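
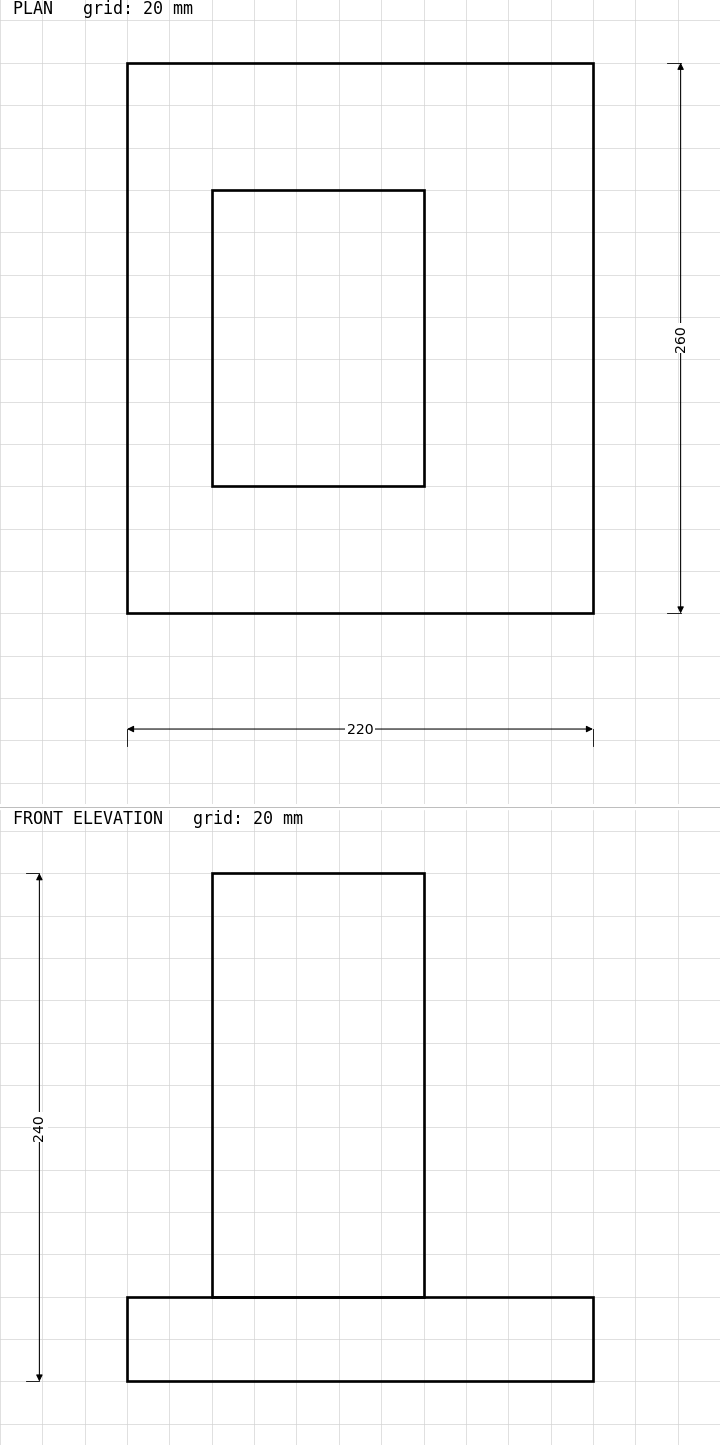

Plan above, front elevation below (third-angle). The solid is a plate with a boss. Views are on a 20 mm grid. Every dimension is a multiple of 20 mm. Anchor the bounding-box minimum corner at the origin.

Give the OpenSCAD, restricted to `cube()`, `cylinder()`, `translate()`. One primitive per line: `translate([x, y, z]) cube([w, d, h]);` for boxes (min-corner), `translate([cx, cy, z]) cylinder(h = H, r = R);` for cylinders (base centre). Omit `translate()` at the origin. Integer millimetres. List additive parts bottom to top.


cube([220, 260, 40]);
translate([40, 60, 40]) cube([100, 140, 200]);


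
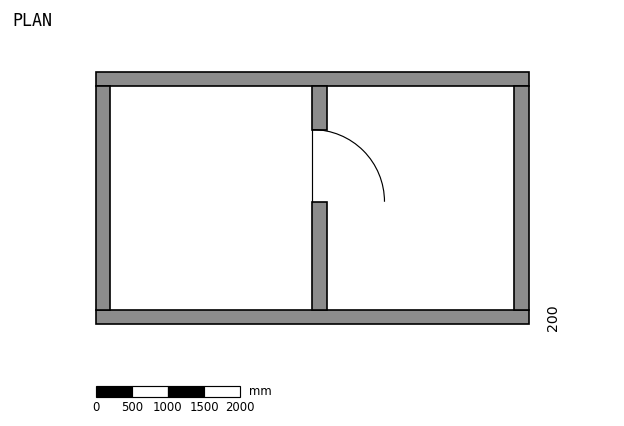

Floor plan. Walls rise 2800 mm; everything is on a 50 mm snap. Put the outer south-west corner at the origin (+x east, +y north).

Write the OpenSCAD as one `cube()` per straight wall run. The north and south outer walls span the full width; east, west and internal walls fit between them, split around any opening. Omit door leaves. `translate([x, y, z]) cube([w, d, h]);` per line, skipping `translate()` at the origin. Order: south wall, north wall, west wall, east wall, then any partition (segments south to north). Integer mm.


cube([6000, 200, 2800]);
translate([0, 3300, 0]) cube([6000, 200, 2800]);
translate([0, 200, 0]) cube([200, 3100, 2800]);
translate([5800, 200, 0]) cube([200, 3100, 2800]);
translate([3000, 200, 0]) cube([200, 1500, 2800]);
translate([3000, 2700, 0]) cube([200, 600, 2800]);


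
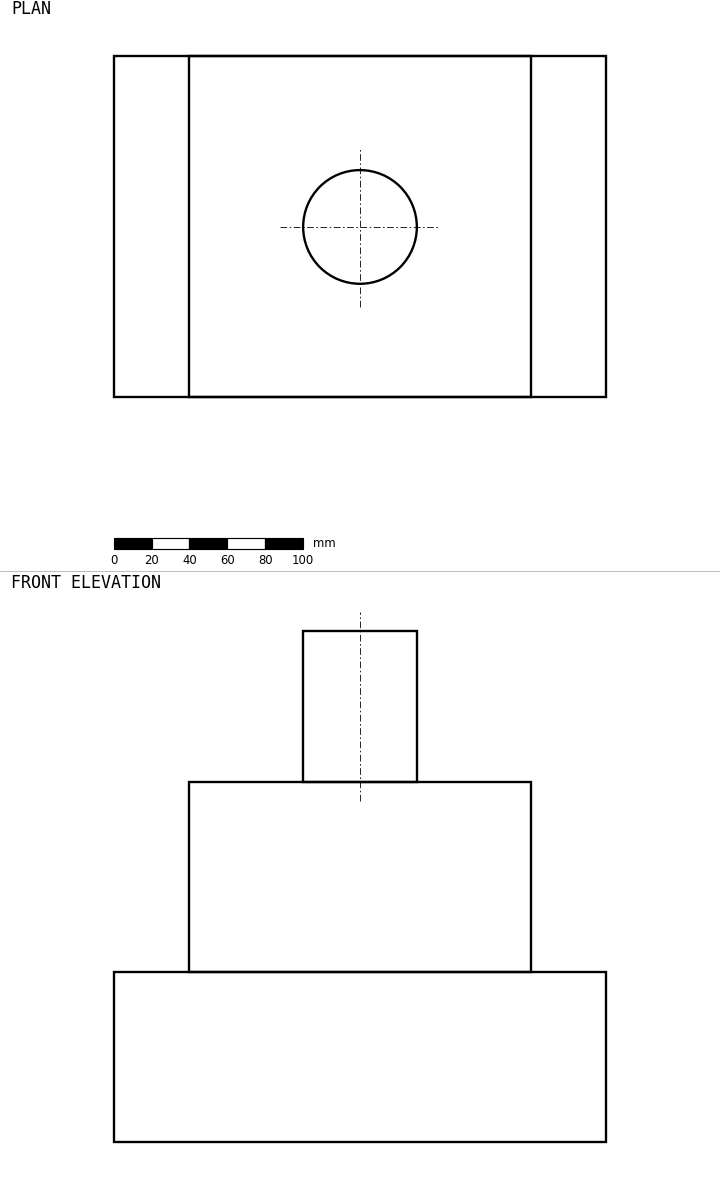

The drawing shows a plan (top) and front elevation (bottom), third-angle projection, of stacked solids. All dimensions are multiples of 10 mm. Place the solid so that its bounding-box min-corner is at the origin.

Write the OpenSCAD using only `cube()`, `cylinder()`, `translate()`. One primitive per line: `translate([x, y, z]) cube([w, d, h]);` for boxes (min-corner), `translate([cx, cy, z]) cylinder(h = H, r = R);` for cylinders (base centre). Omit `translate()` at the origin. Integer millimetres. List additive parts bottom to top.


cube([260, 180, 90]);
translate([40, 0, 90]) cube([180, 180, 100]);
translate([130, 90, 190]) cylinder(h = 80, r = 30);


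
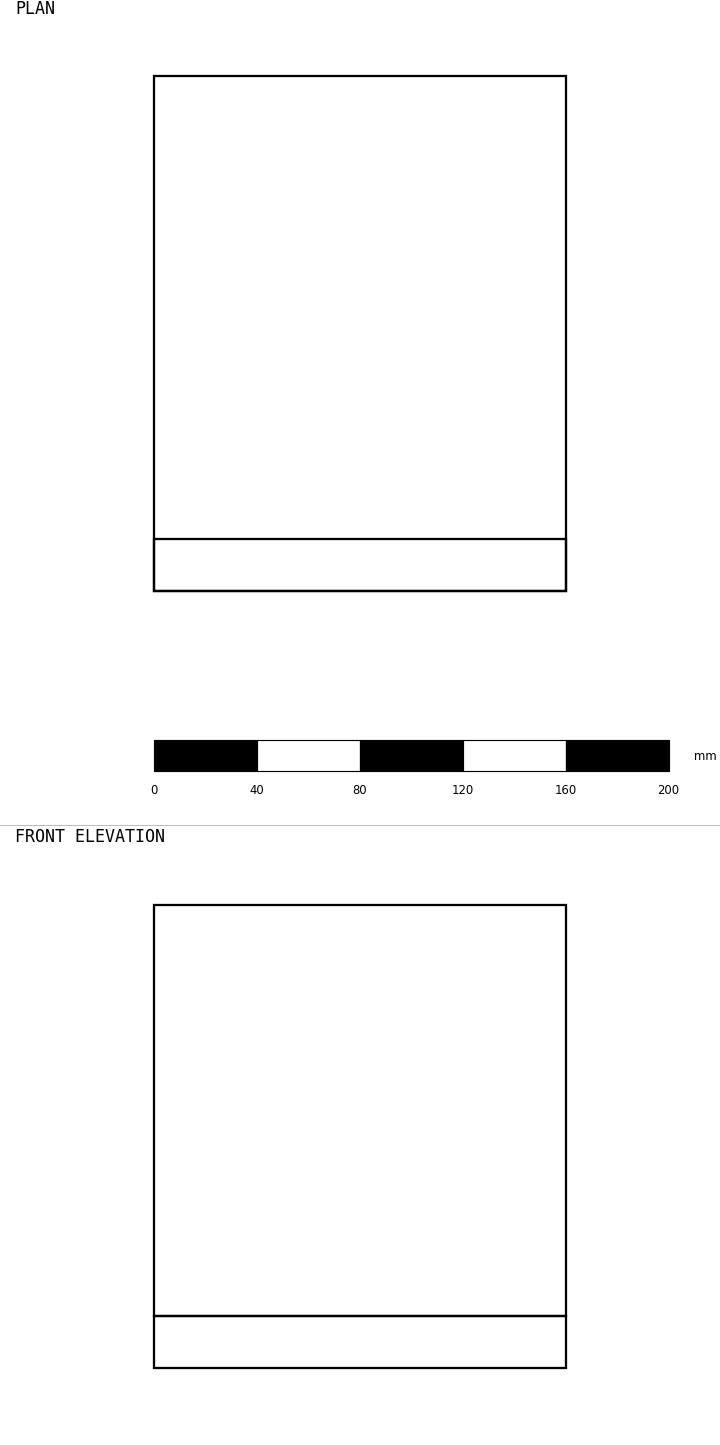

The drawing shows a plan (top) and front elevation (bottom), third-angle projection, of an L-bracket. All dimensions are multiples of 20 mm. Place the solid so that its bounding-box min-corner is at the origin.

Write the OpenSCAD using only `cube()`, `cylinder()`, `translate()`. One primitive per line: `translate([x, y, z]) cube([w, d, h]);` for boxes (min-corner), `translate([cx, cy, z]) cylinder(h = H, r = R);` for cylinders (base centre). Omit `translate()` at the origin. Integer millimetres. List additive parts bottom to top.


cube([160, 200, 20]);
translate([0, 0, 20]) cube([160, 20, 160]);


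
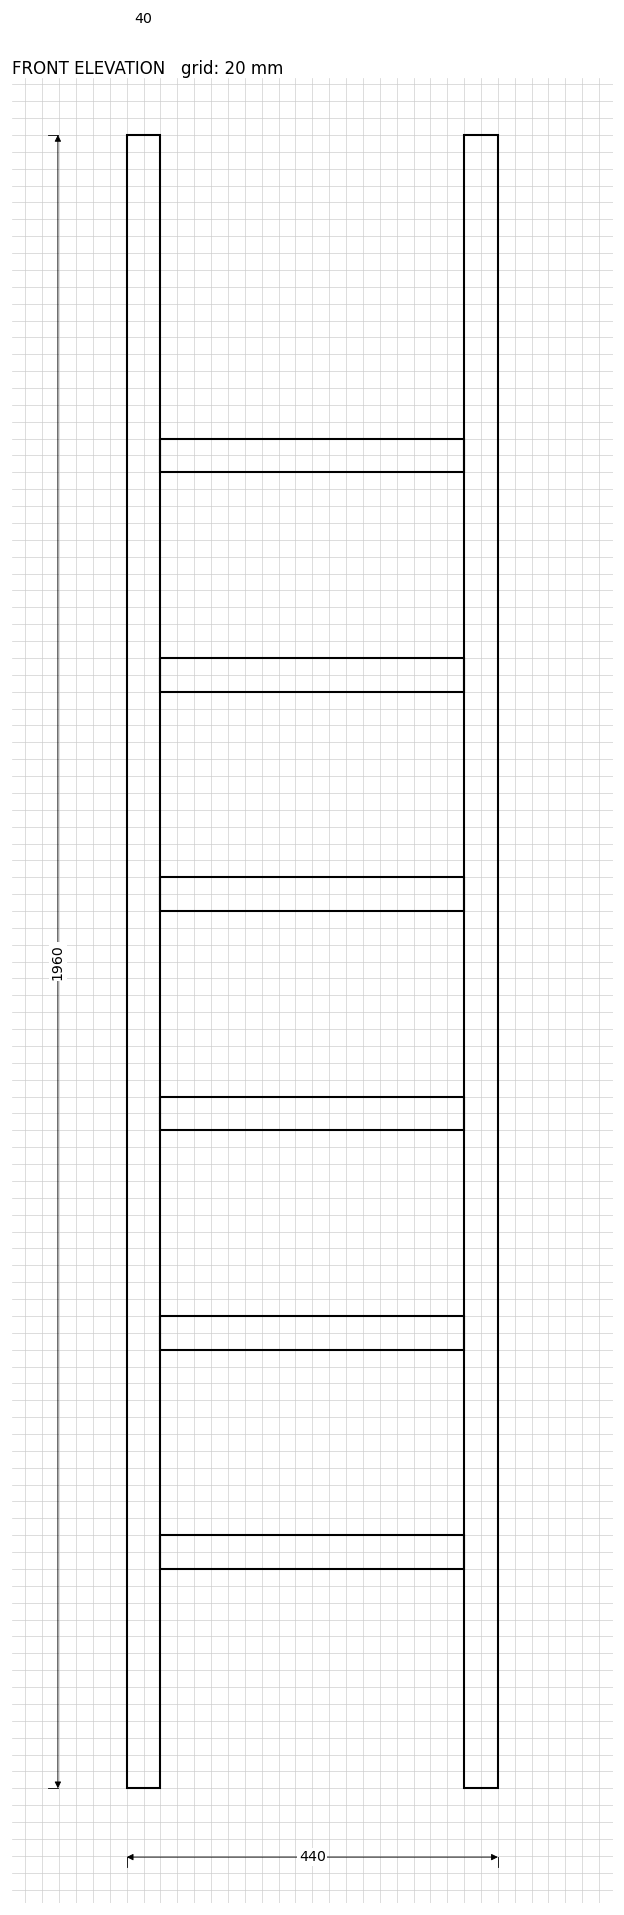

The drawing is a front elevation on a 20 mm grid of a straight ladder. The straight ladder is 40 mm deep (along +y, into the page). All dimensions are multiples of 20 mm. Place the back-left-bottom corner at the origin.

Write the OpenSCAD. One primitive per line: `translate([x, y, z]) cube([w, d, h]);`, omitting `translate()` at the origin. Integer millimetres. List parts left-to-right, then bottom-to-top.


cube([40, 40, 1960]);
translate([40, 0, 260]) cube([360, 40, 40]);
translate([40, 0, 520]) cube([360, 40, 40]);
translate([40, 0, 780]) cube([360, 40, 40]);
translate([40, 0, 1040]) cube([360, 40, 40]);
translate([40, 0, 1300]) cube([360, 40, 40]);
translate([40, 0, 1560]) cube([360, 40, 40]);
translate([400, 0, 0]) cube([40, 40, 1960]);


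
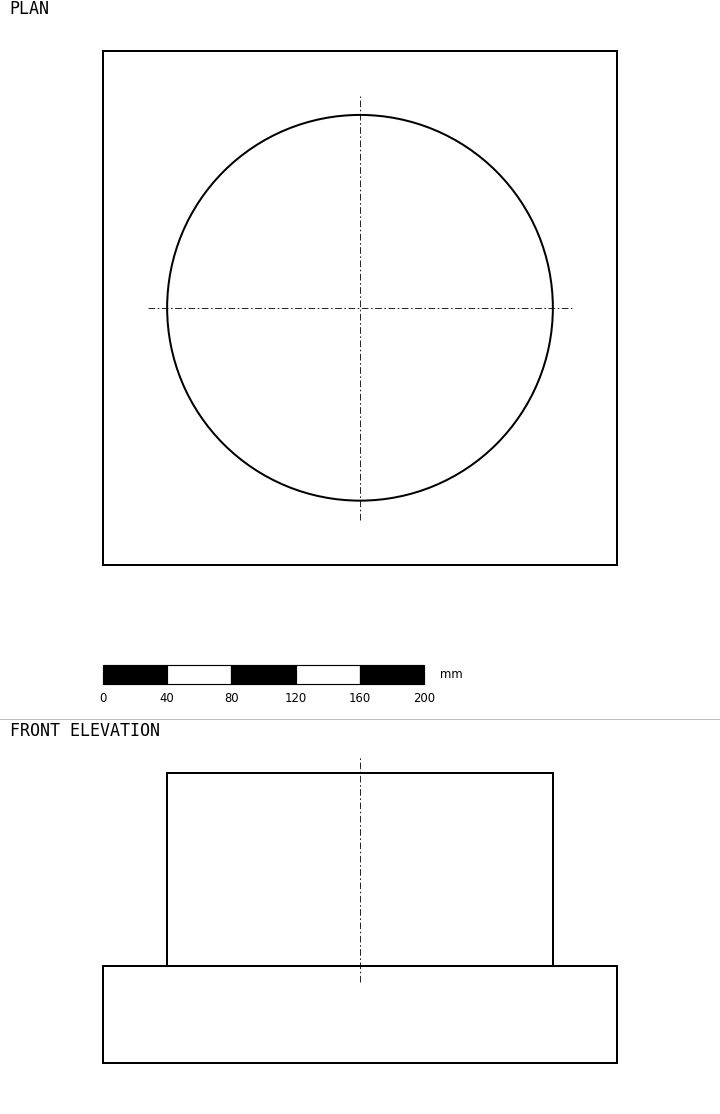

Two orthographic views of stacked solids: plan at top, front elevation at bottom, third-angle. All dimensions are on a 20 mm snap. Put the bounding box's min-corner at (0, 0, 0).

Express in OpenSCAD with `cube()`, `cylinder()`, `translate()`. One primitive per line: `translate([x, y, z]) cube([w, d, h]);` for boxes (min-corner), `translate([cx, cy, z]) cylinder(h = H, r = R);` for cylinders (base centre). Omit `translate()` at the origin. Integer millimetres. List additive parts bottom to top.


cube([320, 320, 60]);
translate([160, 160, 60]) cylinder(h = 120, r = 120);


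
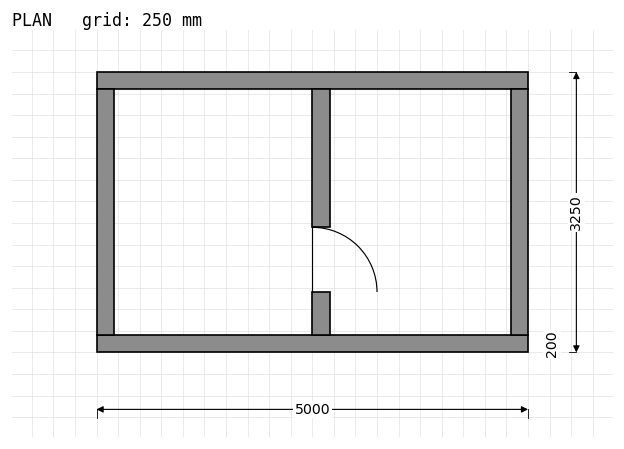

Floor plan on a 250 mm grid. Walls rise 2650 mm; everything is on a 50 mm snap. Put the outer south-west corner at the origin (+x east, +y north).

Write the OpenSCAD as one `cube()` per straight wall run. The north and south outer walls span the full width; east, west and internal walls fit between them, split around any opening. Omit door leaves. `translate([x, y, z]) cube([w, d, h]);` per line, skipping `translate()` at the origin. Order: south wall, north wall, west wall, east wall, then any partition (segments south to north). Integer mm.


cube([5000, 200, 2650]);
translate([0, 3050, 0]) cube([5000, 200, 2650]);
translate([0, 200, 0]) cube([200, 2850, 2650]);
translate([4800, 200, 0]) cube([200, 2850, 2650]);
translate([2500, 200, 0]) cube([200, 500, 2650]);
translate([2500, 1450, 0]) cube([200, 1600, 2650]);


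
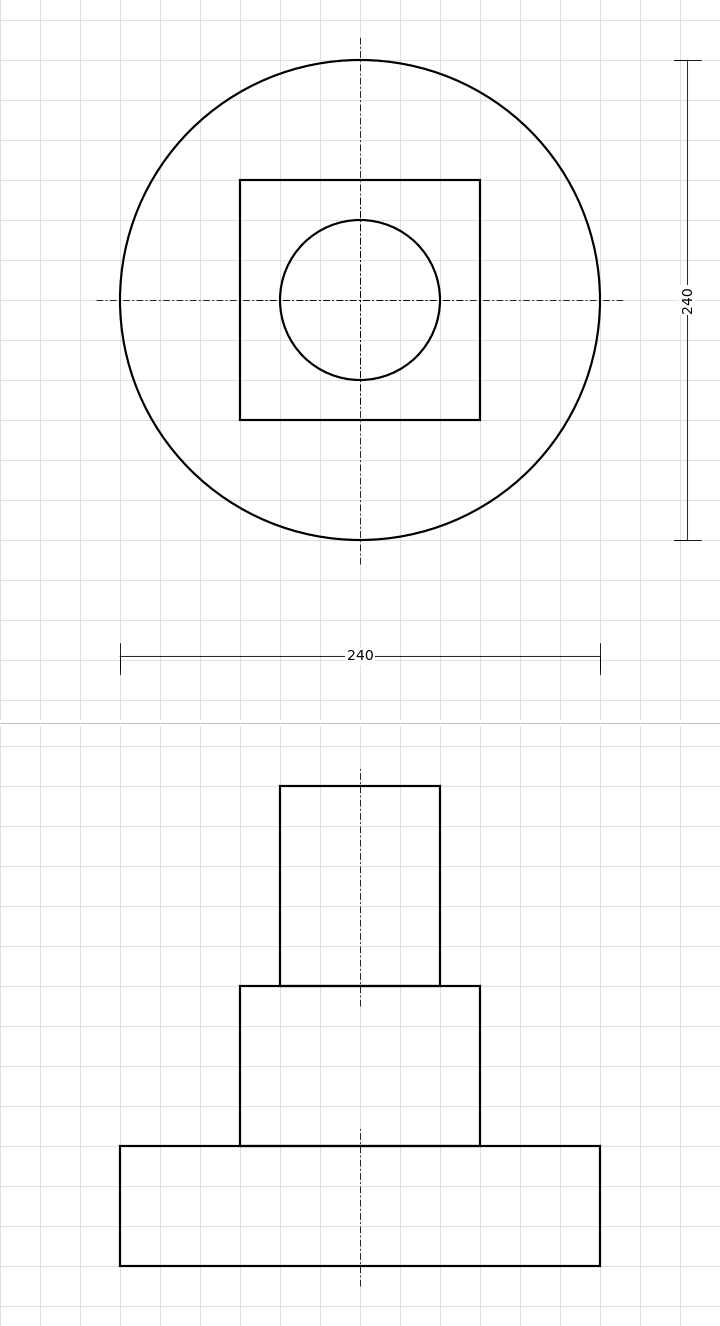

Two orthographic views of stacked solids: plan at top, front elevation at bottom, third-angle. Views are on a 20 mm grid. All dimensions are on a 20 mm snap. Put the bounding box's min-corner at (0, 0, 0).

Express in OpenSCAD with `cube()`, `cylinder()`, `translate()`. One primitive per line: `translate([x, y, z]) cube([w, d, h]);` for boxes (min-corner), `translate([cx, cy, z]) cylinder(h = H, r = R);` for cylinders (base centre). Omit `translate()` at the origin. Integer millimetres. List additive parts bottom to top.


translate([120, 120, 0]) cylinder(h = 60, r = 120);
translate([60, 60, 60]) cube([120, 120, 80]);
translate([120, 120, 140]) cylinder(h = 100, r = 40);


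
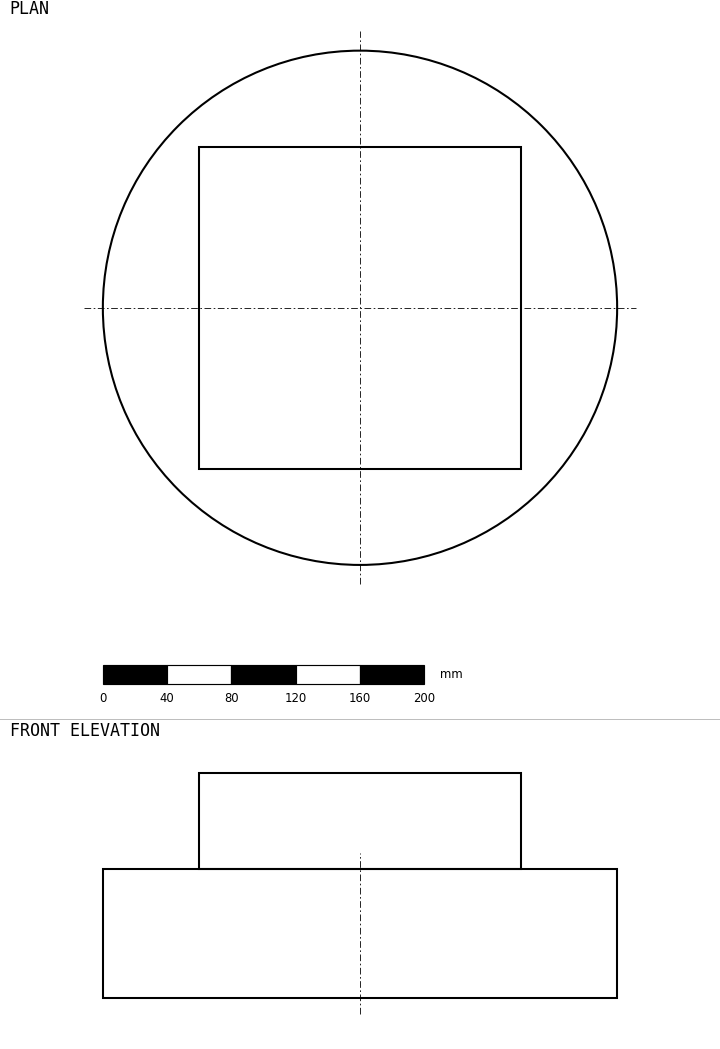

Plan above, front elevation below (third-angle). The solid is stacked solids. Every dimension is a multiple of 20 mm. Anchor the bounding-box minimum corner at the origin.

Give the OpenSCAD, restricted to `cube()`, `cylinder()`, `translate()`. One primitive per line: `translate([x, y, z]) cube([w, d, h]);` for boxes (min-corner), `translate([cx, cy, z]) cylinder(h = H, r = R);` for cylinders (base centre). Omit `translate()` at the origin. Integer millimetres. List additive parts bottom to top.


translate([160, 160, 0]) cylinder(h = 80, r = 160);
translate([60, 60, 80]) cube([200, 200, 60]);


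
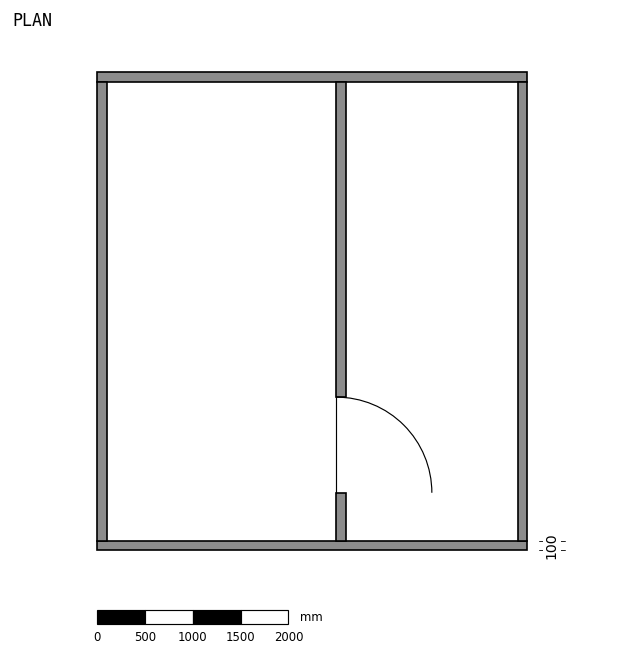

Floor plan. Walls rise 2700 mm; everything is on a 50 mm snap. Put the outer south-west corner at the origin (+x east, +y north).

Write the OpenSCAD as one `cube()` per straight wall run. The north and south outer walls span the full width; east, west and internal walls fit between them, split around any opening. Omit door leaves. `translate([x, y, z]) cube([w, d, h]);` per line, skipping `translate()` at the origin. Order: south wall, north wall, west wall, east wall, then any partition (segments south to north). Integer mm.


cube([4500, 100, 2700]);
translate([0, 4900, 0]) cube([4500, 100, 2700]);
translate([0, 100, 0]) cube([100, 4800, 2700]);
translate([4400, 100, 0]) cube([100, 4800, 2700]);
translate([2500, 100, 0]) cube([100, 500, 2700]);
translate([2500, 1600, 0]) cube([100, 3300, 2700]);


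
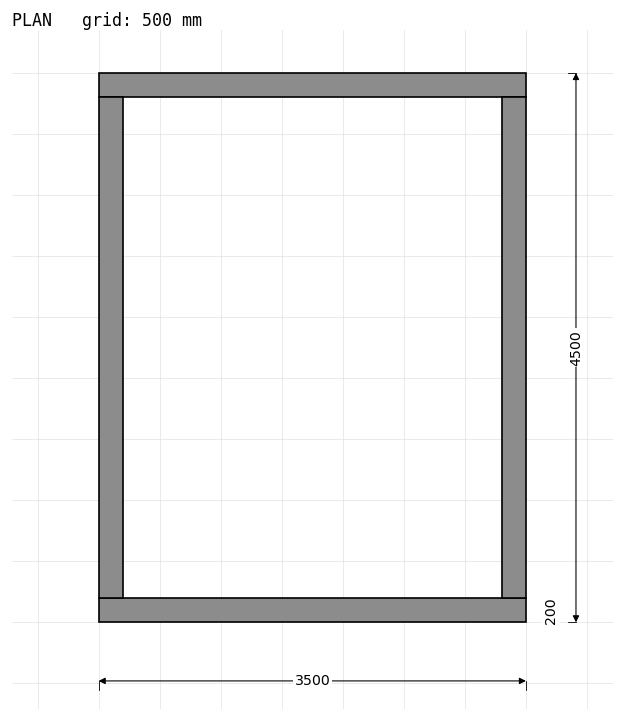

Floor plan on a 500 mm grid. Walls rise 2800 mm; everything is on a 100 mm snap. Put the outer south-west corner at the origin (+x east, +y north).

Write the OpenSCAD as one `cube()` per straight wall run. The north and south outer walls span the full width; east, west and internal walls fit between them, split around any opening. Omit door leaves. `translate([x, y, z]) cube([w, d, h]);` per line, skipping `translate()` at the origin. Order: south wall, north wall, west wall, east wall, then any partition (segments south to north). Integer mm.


cube([3500, 200, 2800]);
translate([0, 4300, 0]) cube([3500, 200, 2800]);
translate([0, 200, 0]) cube([200, 4100, 2800]);
translate([3300, 200, 0]) cube([200, 4100, 2800]);


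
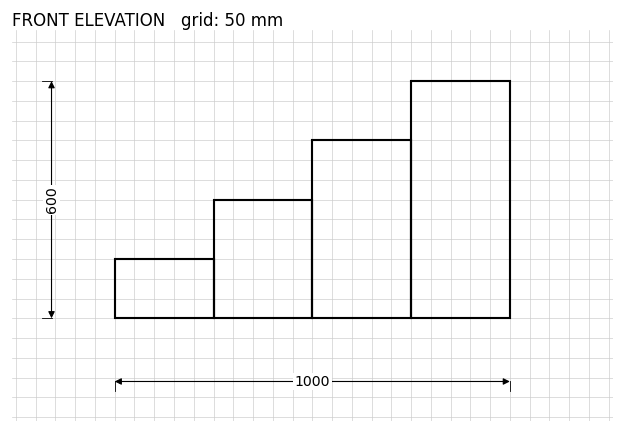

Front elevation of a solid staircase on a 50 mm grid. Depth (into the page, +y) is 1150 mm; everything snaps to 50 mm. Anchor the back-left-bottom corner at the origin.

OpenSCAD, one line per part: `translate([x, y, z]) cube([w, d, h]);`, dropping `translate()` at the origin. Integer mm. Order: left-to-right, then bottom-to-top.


cube([250, 1150, 150]);
translate([250, 0, 0]) cube([250, 1150, 300]);
translate([500, 0, 0]) cube([250, 1150, 450]);
translate([750, 0, 0]) cube([250, 1150, 600]);


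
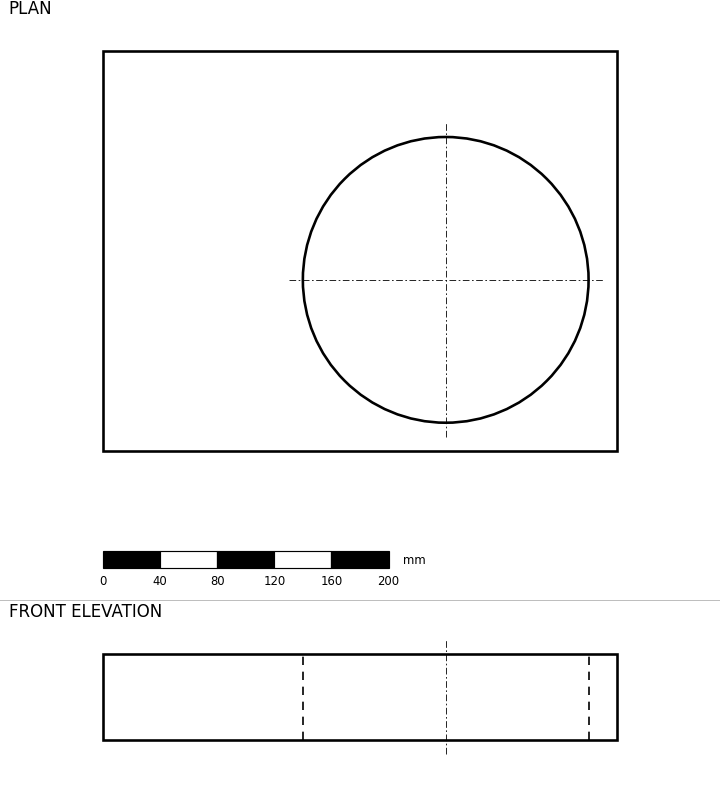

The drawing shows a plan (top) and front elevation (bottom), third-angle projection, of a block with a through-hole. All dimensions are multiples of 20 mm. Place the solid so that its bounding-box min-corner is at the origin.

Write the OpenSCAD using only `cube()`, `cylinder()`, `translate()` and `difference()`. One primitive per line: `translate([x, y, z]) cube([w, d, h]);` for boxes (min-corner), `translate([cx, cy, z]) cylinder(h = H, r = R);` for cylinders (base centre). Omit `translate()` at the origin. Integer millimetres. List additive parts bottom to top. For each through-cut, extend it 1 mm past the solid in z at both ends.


difference() {
  cube([360, 280, 60]);
  translate([240, 120, -1]) cylinder(h = 62, r = 100);
}


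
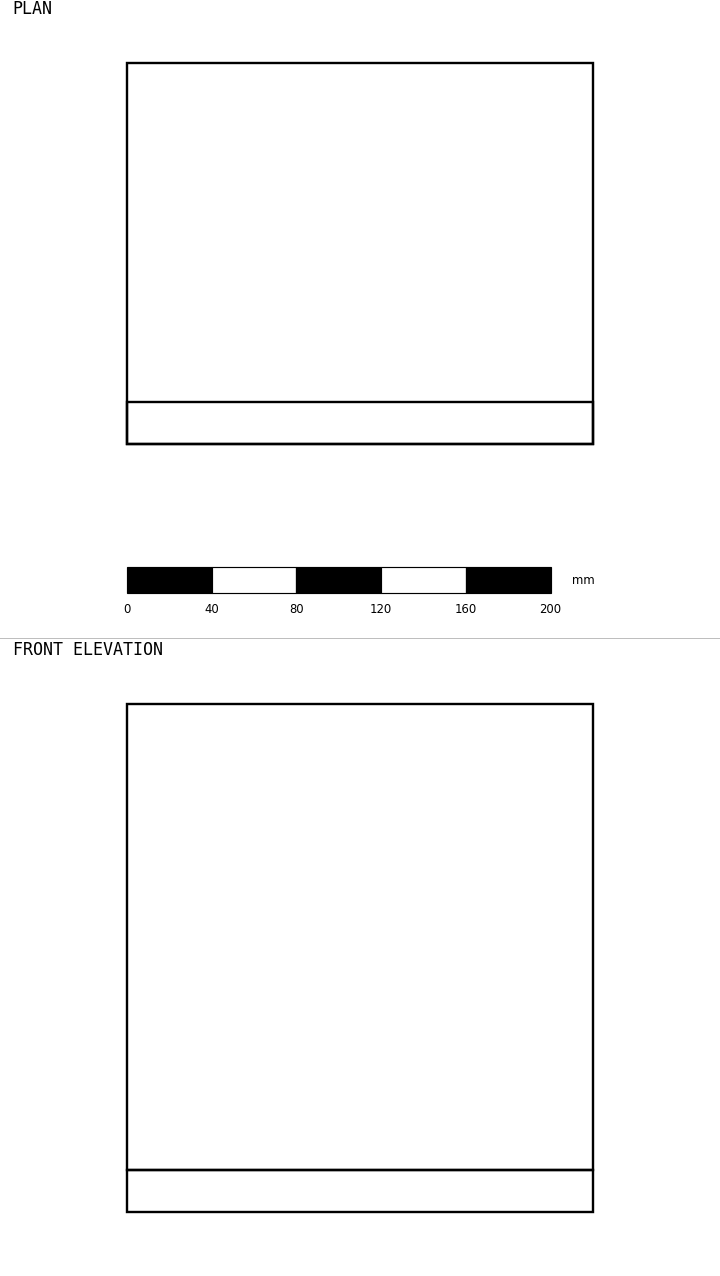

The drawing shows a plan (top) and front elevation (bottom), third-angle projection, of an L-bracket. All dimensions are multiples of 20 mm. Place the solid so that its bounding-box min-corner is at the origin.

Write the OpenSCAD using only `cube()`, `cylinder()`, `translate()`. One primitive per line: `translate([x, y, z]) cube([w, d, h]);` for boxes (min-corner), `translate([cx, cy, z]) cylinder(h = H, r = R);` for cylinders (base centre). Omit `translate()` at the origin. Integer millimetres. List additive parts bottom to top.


cube([220, 180, 20]);
translate([0, 0, 20]) cube([220, 20, 220]);


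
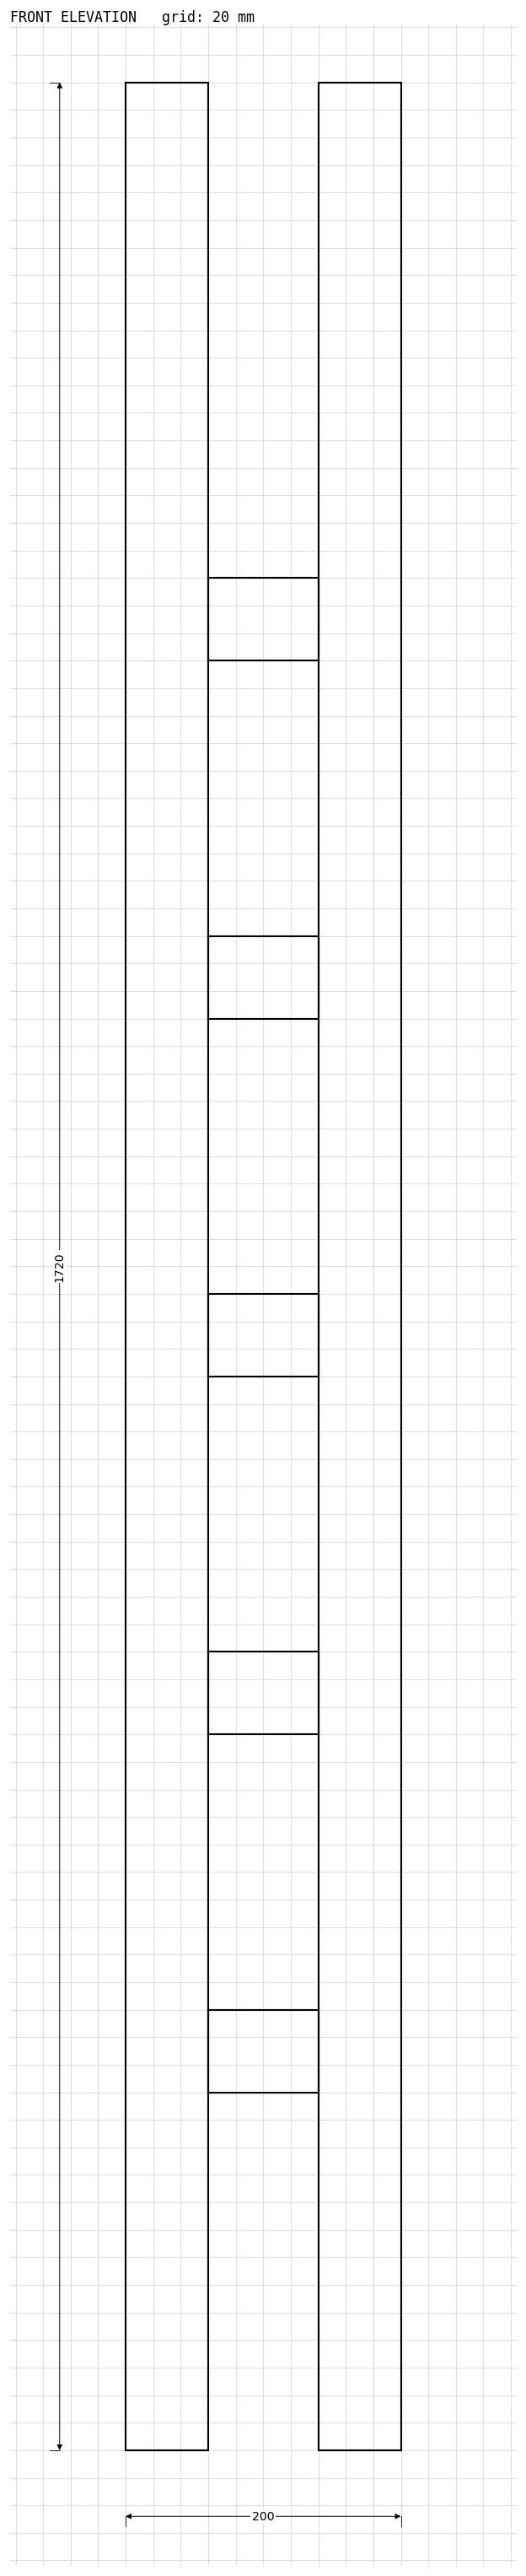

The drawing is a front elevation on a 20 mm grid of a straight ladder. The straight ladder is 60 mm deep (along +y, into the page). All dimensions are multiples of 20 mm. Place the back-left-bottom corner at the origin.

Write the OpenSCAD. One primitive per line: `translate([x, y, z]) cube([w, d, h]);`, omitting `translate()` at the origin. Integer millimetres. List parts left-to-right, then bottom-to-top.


cube([60, 60, 1720]);
translate([60, 0, 260]) cube([80, 60, 60]);
translate([60, 0, 520]) cube([80, 60, 60]);
translate([60, 0, 780]) cube([80, 60, 60]);
translate([60, 0, 1040]) cube([80, 60, 60]);
translate([60, 0, 1300]) cube([80, 60, 60]);
translate([140, 0, 0]) cube([60, 60, 1720]);


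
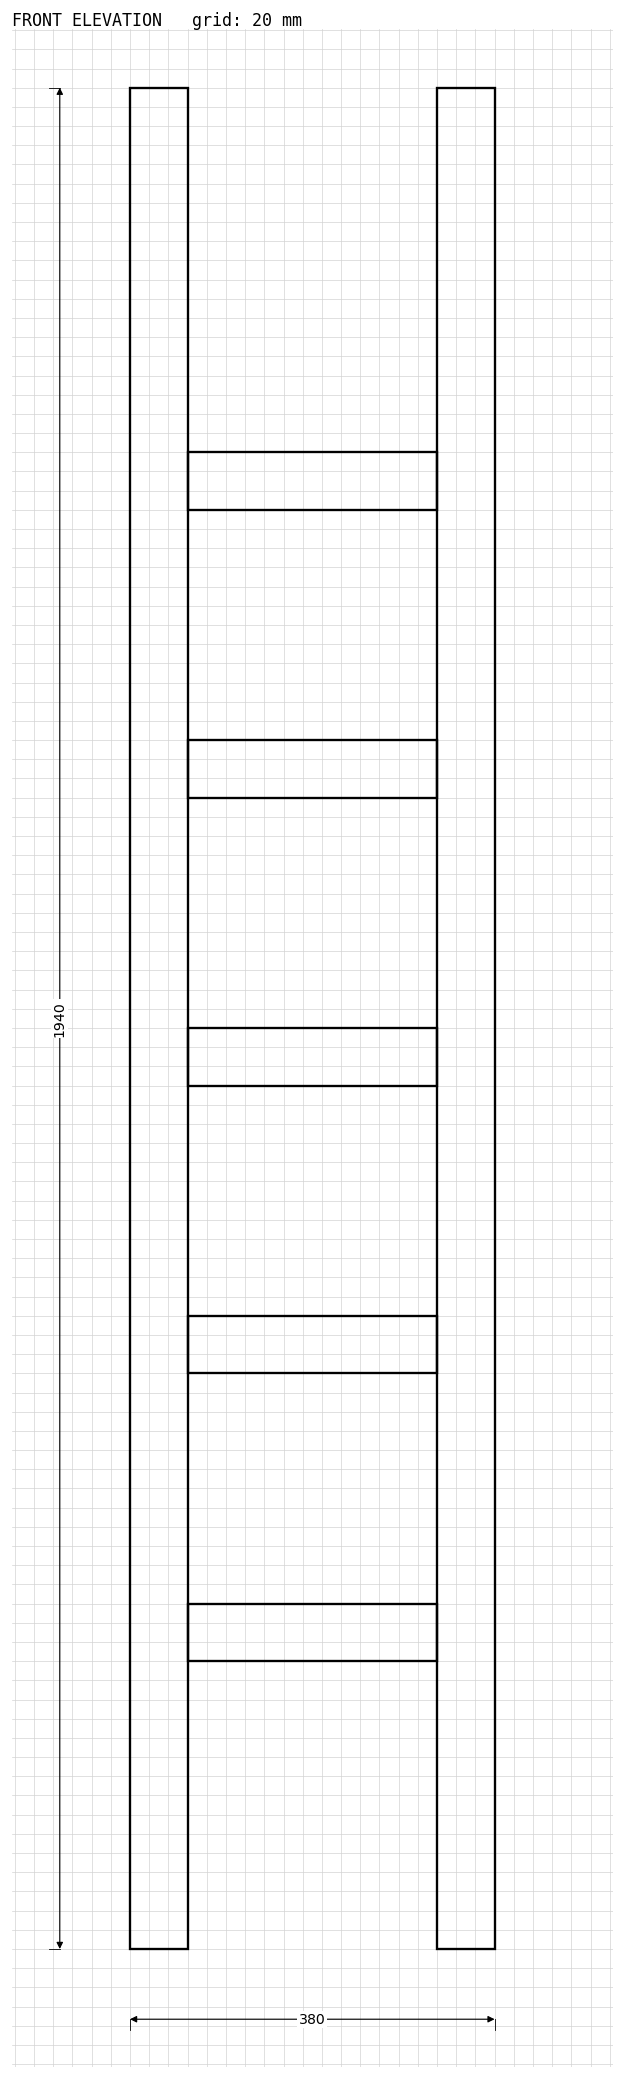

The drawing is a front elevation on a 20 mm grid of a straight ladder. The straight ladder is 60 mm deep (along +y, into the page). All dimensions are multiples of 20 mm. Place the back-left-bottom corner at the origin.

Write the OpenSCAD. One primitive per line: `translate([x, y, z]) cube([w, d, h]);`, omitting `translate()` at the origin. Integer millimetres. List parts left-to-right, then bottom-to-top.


cube([60, 60, 1940]);
translate([60, 0, 300]) cube([260, 60, 60]);
translate([60, 0, 600]) cube([260, 60, 60]);
translate([60, 0, 900]) cube([260, 60, 60]);
translate([60, 0, 1200]) cube([260, 60, 60]);
translate([60, 0, 1500]) cube([260, 60, 60]);
translate([320, 0, 0]) cube([60, 60, 1940]);


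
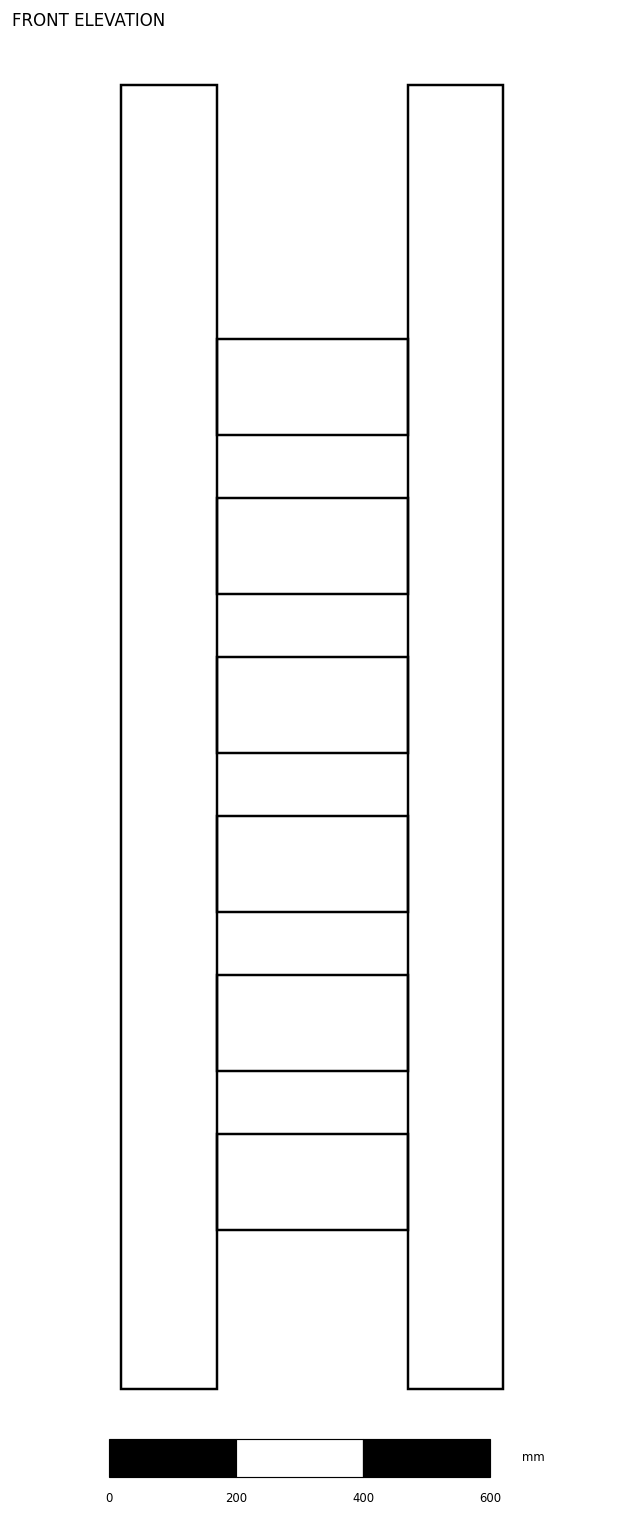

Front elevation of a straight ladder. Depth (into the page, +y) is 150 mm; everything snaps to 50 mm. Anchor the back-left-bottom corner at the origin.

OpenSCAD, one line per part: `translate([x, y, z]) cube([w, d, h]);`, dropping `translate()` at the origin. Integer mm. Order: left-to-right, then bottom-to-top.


cube([150, 150, 2050]);
translate([150, 0, 250]) cube([300, 150, 150]);
translate([150, 0, 500]) cube([300, 150, 150]);
translate([150, 0, 750]) cube([300, 150, 150]);
translate([150, 0, 1000]) cube([300, 150, 150]);
translate([150, 0, 1250]) cube([300, 150, 150]);
translate([150, 0, 1500]) cube([300, 150, 150]);
translate([450, 0, 0]) cube([150, 150, 2050]);


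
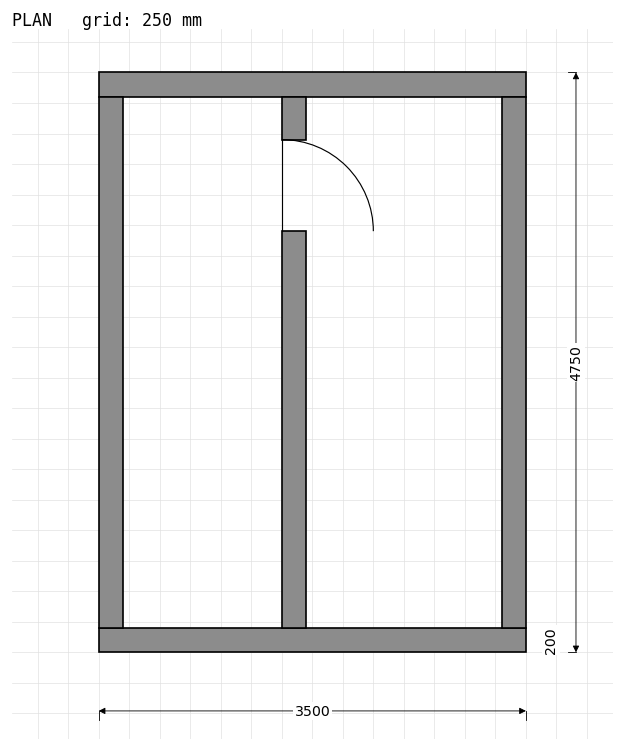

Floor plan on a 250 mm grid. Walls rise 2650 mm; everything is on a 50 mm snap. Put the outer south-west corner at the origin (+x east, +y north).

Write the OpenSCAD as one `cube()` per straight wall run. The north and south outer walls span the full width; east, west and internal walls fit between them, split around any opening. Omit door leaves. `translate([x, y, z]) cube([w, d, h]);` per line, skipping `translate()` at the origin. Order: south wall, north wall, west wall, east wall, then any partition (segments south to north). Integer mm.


cube([3500, 200, 2650]);
translate([0, 4550, 0]) cube([3500, 200, 2650]);
translate([0, 200, 0]) cube([200, 4350, 2650]);
translate([3300, 200, 0]) cube([200, 4350, 2650]);
translate([1500, 200, 0]) cube([200, 3250, 2650]);
translate([1500, 4200, 0]) cube([200, 350, 2650]);


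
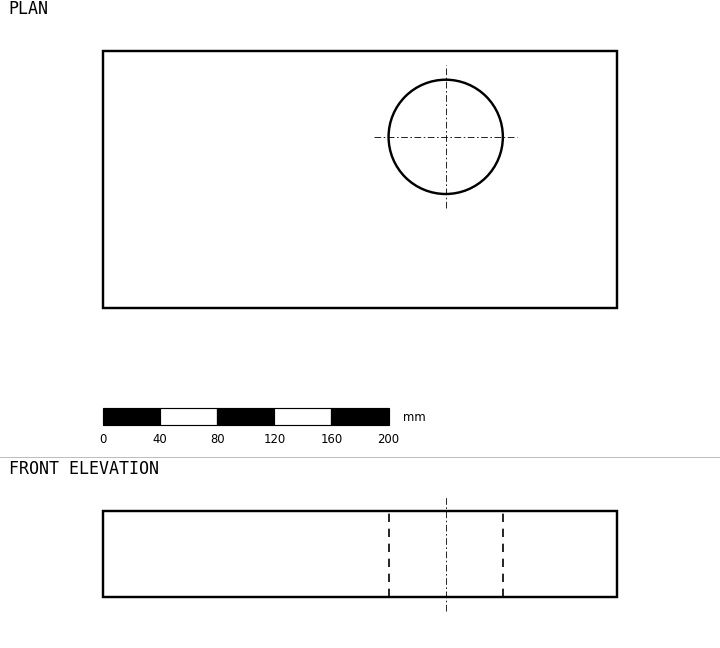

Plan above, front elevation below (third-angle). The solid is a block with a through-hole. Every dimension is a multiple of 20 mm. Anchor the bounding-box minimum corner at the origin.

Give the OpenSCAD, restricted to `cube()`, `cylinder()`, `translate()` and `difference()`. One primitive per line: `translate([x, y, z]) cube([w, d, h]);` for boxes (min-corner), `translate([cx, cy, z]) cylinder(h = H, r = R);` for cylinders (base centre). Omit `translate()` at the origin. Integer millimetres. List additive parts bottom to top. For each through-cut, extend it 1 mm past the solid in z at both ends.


difference() {
  cube([360, 180, 60]);
  translate([240, 120, -1]) cylinder(h = 62, r = 40);
}


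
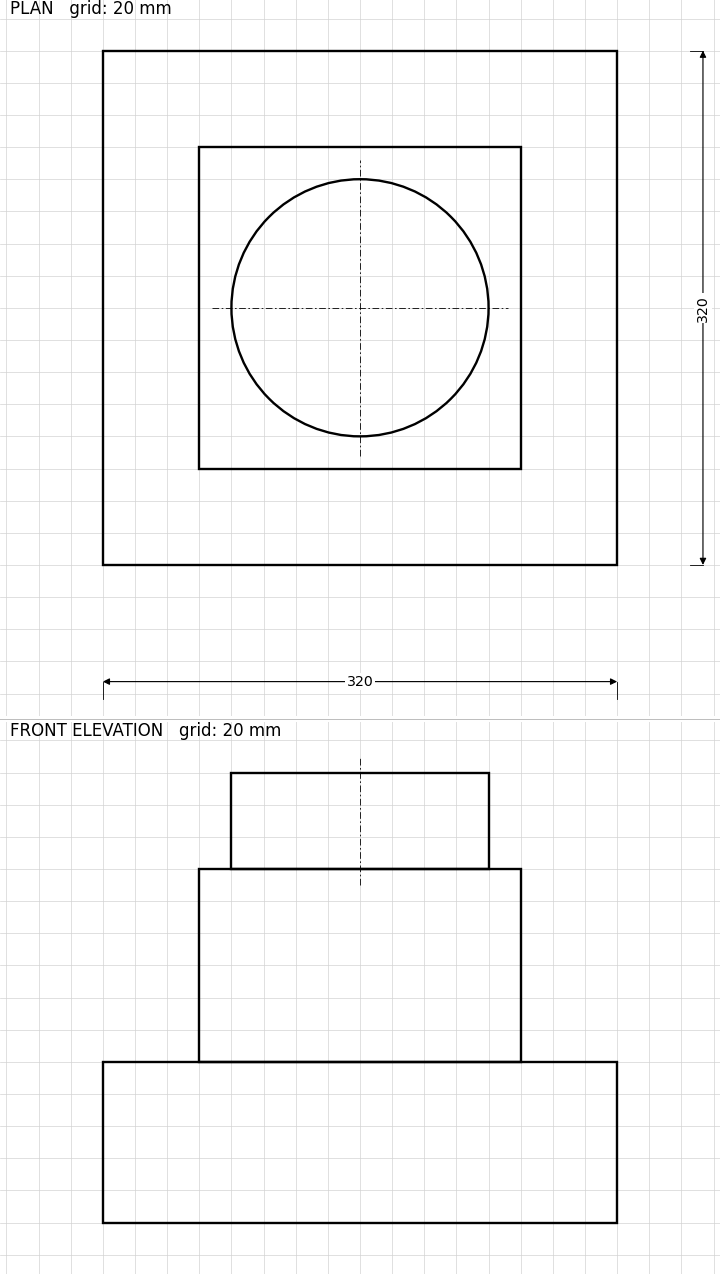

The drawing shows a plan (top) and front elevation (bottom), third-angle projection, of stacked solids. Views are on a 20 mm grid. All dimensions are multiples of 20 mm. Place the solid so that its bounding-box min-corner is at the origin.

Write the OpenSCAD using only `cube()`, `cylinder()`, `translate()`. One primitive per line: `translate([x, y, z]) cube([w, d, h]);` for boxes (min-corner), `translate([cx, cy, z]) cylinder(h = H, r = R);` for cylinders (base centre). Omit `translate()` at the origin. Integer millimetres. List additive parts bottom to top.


cube([320, 320, 100]);
translate([60, 60, 100]) cube([200, 200, 120]);
translate([160, 160, 220]) cylinder(h = 60, r = 80);


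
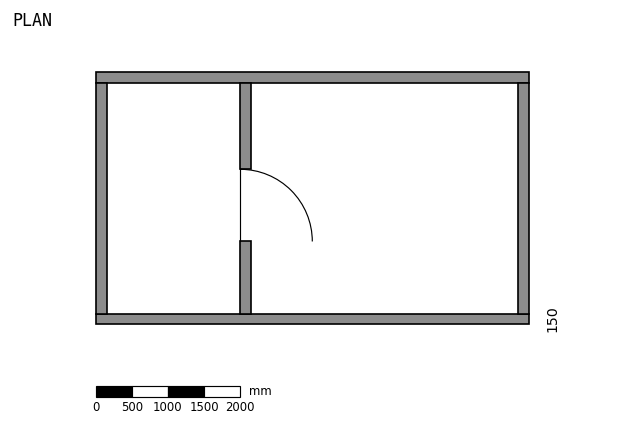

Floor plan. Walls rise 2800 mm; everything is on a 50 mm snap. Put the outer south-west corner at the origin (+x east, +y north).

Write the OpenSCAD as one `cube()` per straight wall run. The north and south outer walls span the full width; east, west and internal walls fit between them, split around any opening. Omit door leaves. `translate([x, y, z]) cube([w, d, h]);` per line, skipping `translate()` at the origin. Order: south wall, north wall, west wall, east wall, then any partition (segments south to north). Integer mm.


cube([6000, 150, 2800]);
translate([0, 3350, 0]) cube([6000, 150, 2800]);
translate([0, 150, 0]) cube([150, 3200, 2800]);
translate([5850, 150, 0]) cube([150, 3200, 2800]);
translate([2000, 150, 0]) cube([150, 1000, 2800]);
translate([2000, 2150, 0]) cube([150, 1200, 2800]);


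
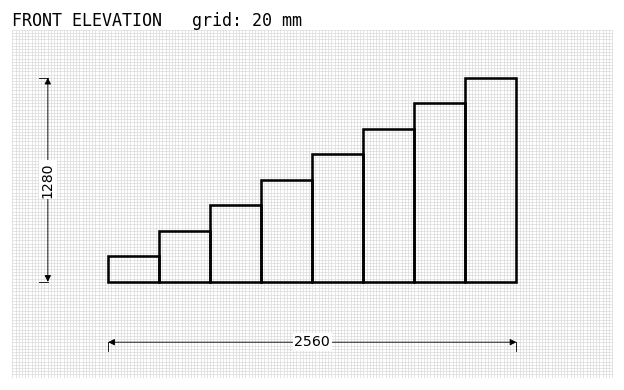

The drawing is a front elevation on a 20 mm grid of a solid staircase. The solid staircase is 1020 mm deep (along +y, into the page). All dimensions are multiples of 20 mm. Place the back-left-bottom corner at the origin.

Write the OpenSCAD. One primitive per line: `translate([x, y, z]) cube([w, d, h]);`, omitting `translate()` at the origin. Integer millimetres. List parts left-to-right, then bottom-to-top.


cube([320, 1020, 160]);
translate([320, 0, 0]) cube([320, 1020, 320]);
translate([640, 0, 0]) cube([320, 1020, 480]);
translate([960, 0, 0]) cube([320, 1020, 640]);
translate([1280, 0, 0]) cube([320, 1020, 800]);
translate([1600, 0, 0]) cube([320, 1020, 960]);
translate([1920, 0, 0]) cube([320, 1020, 1120]);
translate([2240, 0, 0]) cube([320, 1020, 1280]);


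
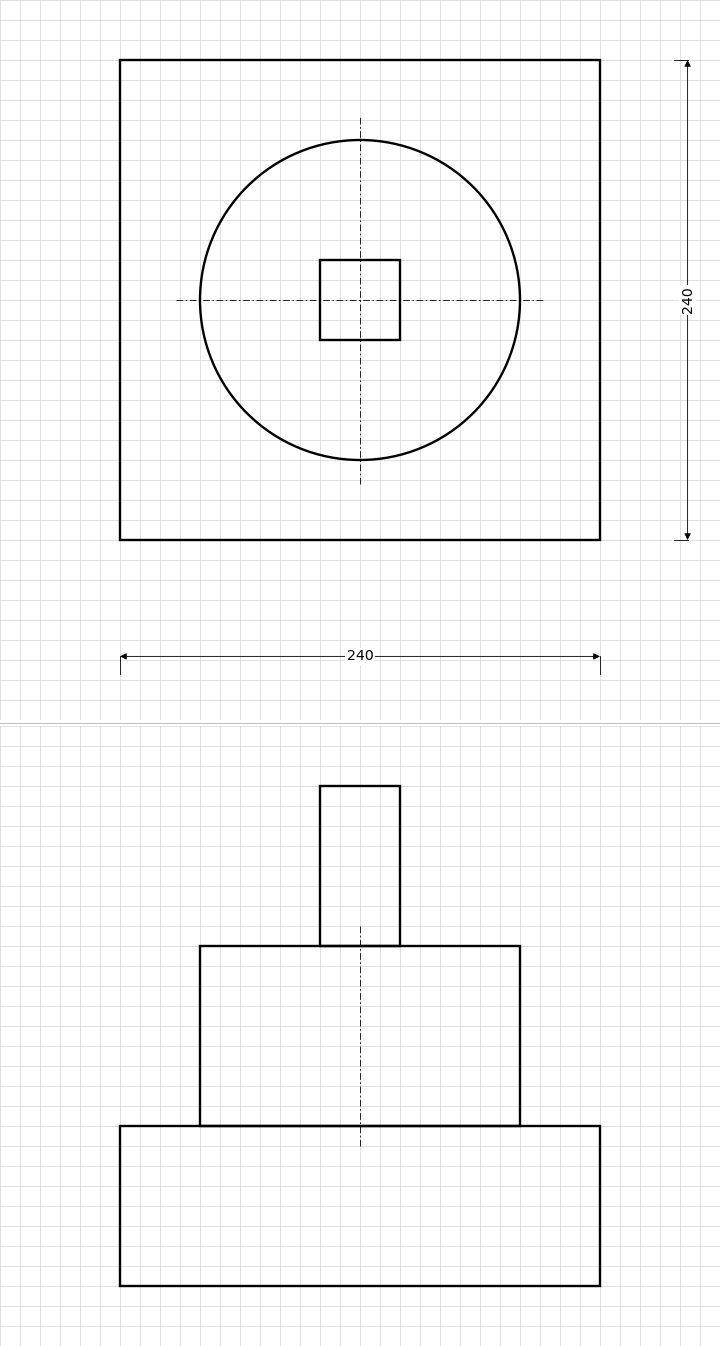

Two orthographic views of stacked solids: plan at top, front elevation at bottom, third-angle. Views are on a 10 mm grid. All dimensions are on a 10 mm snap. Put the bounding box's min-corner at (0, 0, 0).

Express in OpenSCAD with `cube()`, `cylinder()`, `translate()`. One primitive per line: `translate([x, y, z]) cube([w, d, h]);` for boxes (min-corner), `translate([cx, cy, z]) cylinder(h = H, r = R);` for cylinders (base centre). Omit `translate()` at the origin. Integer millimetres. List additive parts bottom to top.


cube([240, 240, 80]);
translate([120, 120, 80]) cylinder(h = 90, r = 80);
translate([100, 100, 170]) cube([40, 40, 80]);


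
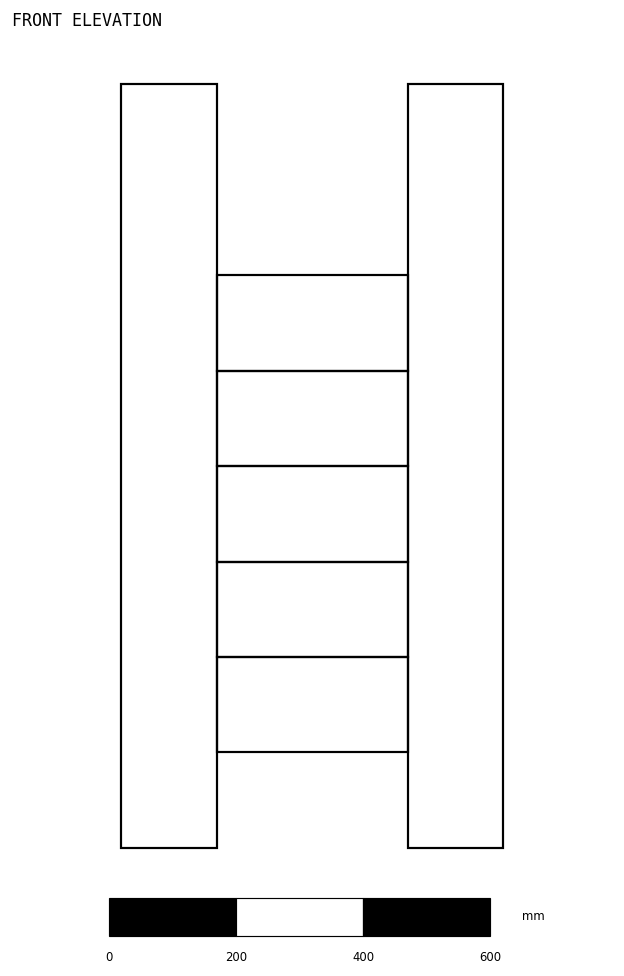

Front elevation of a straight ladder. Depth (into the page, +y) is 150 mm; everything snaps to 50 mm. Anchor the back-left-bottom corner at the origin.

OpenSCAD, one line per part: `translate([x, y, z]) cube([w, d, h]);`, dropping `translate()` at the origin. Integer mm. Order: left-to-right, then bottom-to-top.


cube([150, 150, 1200]);
translate([150, 0, 150]) cube([300, 150, 150]);
translate([150, 0, 300]) cube([300, 150, 150]);
translate([150, 0, 450]) cube([300, 150, 150]);
translate([150, 0, 600]) cube([300, 150, 150]);
translate([150, 0, 750]) cube([300, 150, 150]);
translate([450, 0, 0]) cube([150, 150, 1200]);


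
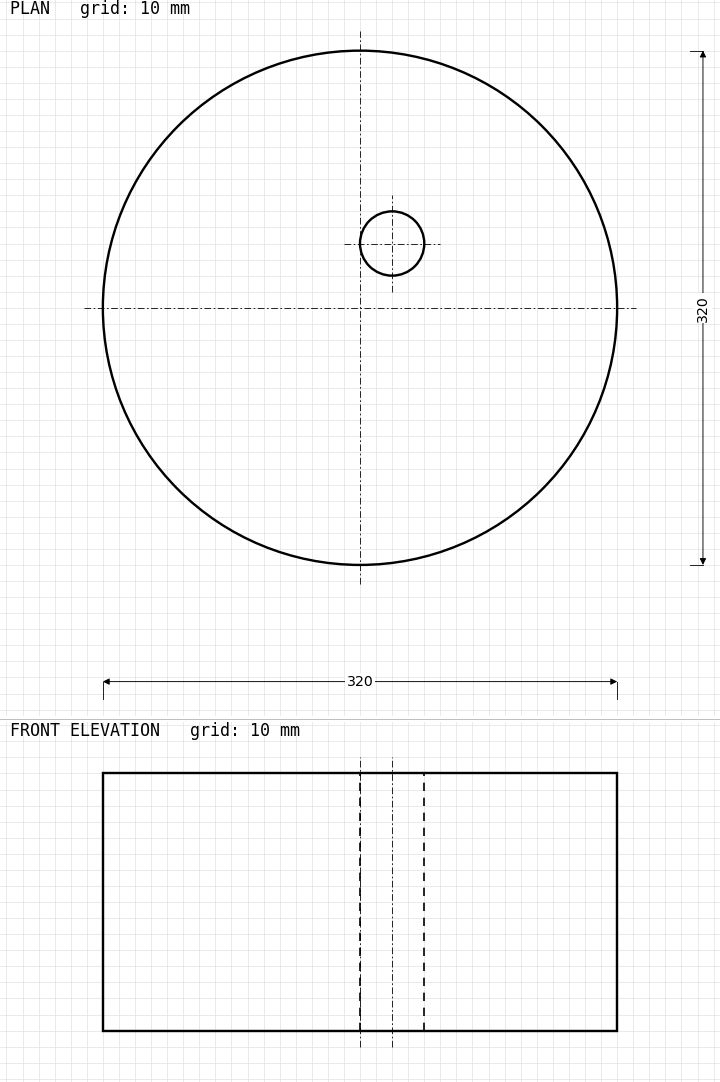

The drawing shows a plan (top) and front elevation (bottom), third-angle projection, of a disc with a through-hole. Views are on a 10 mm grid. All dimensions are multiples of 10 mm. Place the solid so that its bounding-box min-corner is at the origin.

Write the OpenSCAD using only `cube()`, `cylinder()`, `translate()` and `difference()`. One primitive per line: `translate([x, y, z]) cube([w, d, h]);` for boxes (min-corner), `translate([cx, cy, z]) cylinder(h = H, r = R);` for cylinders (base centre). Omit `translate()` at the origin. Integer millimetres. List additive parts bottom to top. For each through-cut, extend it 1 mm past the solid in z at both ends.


difference() {
  translate([160, 160, 0]) cylinder(h = 160, r = 160);
  translate([180, 200, -1]) cylinder(h = 162, r = 20);
}


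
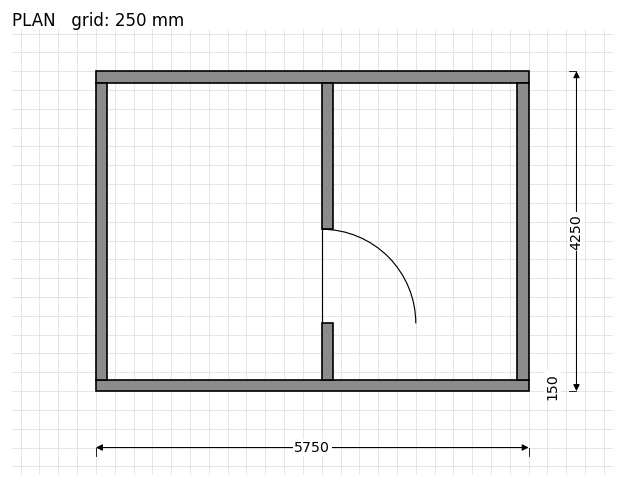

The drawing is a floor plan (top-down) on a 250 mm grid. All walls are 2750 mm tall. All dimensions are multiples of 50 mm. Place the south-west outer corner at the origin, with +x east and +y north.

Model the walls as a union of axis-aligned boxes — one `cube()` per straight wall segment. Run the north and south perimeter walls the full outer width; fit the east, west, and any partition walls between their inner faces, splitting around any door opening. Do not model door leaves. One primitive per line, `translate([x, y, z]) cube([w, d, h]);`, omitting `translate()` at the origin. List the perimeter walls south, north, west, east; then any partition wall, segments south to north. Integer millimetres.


cube([5750, 150, 2750]);
translate([0, 4100, 0]) cube([5750, 150, 2750]);
translate([0, 150, 0]) cube([150, 3950, 2750]);
translate([5600, 150, 0]) cube([150, 3950, 2750]);
translate([3000, 150, 0]) cube([150, 750, 2750]);
translate([3000, 2150, 0]) cube([150, 1950, 2750]);


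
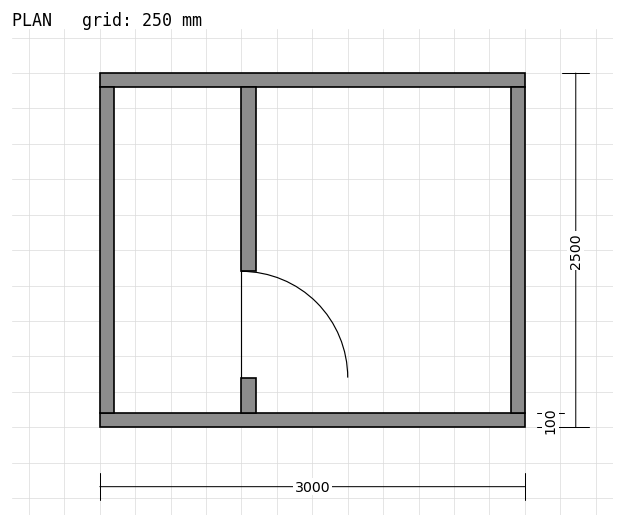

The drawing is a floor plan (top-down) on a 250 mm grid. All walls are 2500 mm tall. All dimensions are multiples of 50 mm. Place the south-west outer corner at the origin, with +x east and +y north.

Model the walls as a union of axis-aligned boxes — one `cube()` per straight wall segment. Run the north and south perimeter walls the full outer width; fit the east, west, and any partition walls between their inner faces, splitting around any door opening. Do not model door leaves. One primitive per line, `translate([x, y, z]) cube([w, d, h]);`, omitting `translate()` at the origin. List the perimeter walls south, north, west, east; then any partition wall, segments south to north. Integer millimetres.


cube([3000, 100, 2500]);
translate([0, 2400, 0]) cube([3000, 100, 2500]);
translate([0, 100, 0]) cube([100, 2300, 2500]);
translate([2900, 100, 0]) cube([100, 2300, 2500]);
translate([1000, 100, 0]) cube([100, 250, 2500]);
translate([1000, 1100, 0]) cube([100, 1300, 2500]);


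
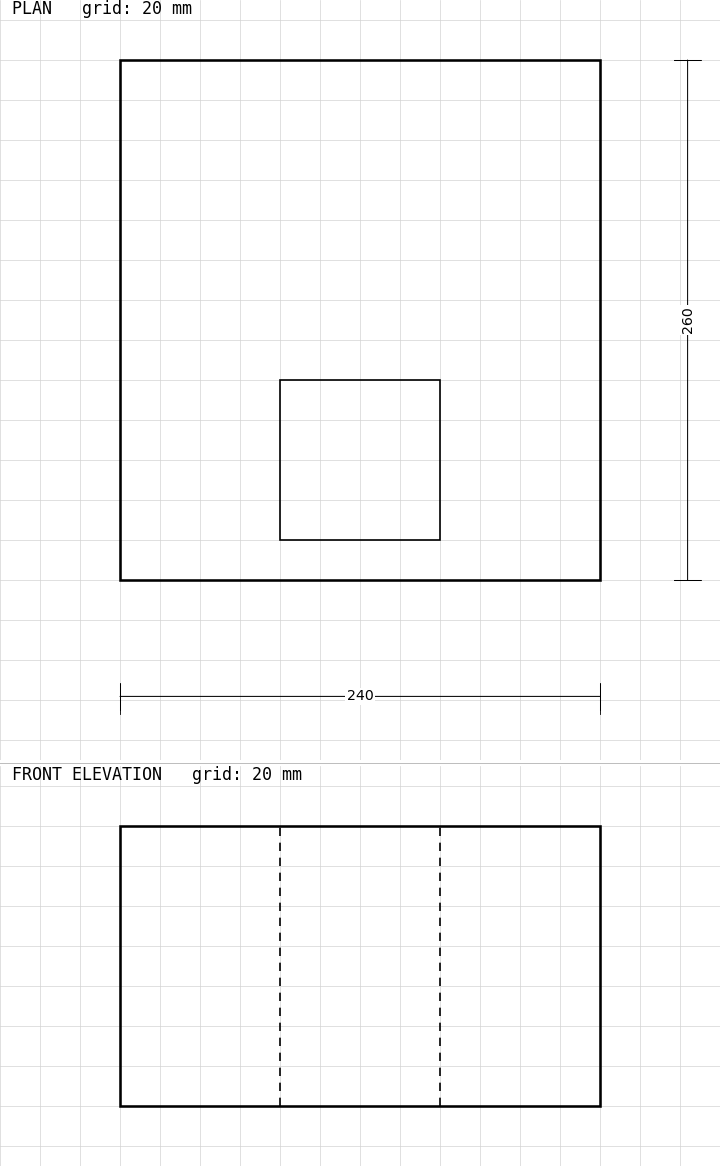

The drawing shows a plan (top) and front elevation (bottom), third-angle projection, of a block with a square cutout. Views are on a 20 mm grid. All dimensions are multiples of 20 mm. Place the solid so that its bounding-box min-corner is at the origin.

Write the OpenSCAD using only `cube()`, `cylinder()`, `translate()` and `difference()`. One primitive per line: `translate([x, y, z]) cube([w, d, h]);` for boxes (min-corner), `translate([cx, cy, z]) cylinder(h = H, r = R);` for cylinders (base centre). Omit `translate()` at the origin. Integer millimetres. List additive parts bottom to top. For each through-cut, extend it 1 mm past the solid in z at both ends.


difference() {
  cube([240, 260, 140]);
  translate([80, 20, -1]) cube([80, 80, 142]);
}


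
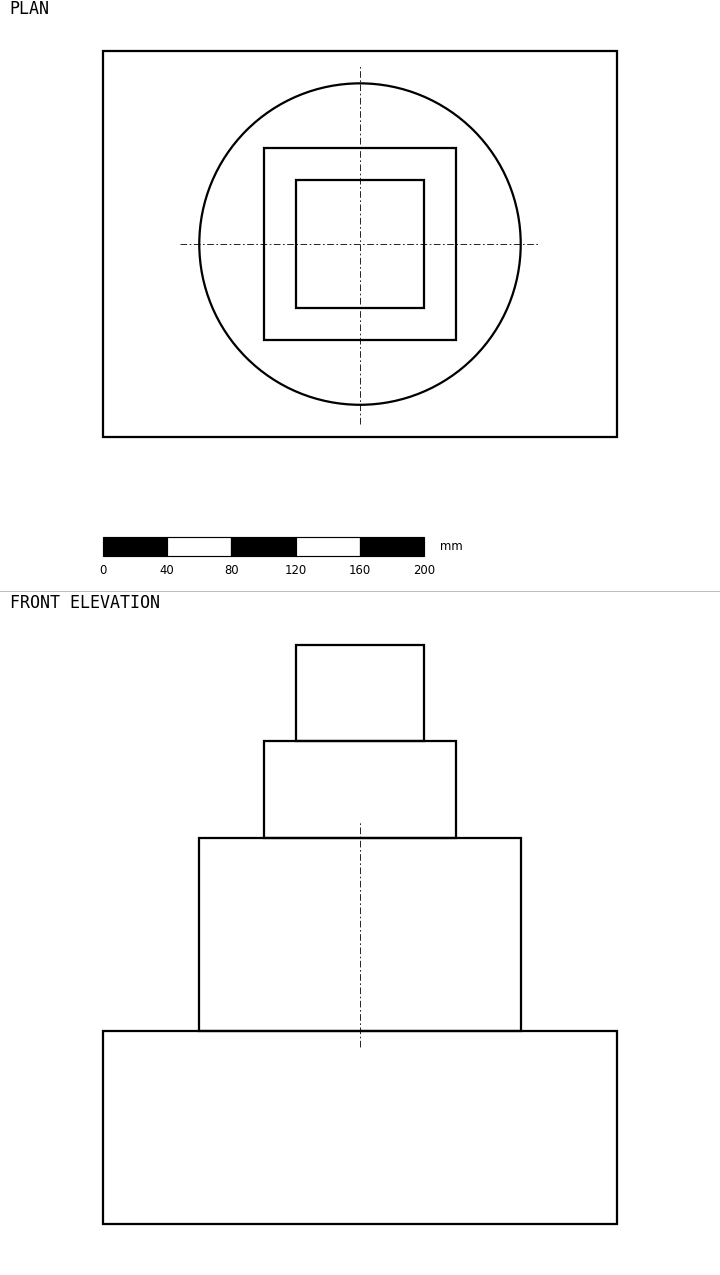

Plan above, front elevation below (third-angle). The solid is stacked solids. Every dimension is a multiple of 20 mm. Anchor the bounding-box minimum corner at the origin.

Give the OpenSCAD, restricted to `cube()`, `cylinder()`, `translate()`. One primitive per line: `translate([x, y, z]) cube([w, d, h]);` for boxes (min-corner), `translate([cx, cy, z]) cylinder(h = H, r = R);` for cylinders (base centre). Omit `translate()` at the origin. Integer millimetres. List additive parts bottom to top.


cube([320, 240, 120]);
translate([160, 120, 120]) cylinder(h = 120, r = 100);
translate([100, 60, 240]) cube([120, 120, 60]);
translate([120, 80, 300]) cube([80, 80, 60]);


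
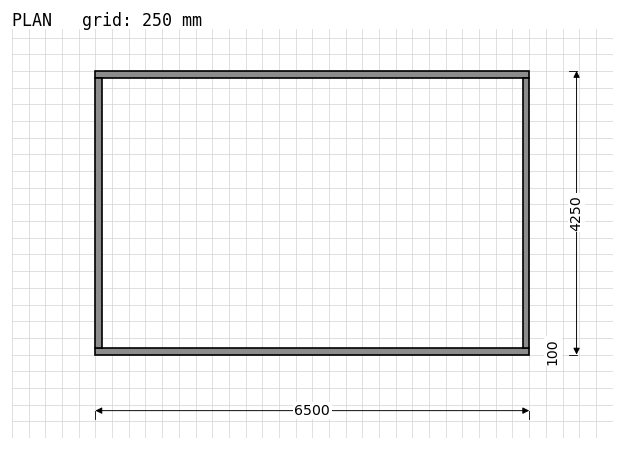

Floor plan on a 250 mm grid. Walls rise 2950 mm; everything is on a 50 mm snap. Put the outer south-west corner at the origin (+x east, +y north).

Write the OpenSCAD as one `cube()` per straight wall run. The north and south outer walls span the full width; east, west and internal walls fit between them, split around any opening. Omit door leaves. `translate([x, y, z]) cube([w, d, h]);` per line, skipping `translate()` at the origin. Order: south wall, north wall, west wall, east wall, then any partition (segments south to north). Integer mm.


cube([6500, 100, 2950]);
translate([0, 4150, 0]) cube([6500, 100, 2950]);
translate([0, 100, 0]) cube([100, 4050, 2950]);
translate([6400, 100, 0]) cube([100, 4050, 2950]);


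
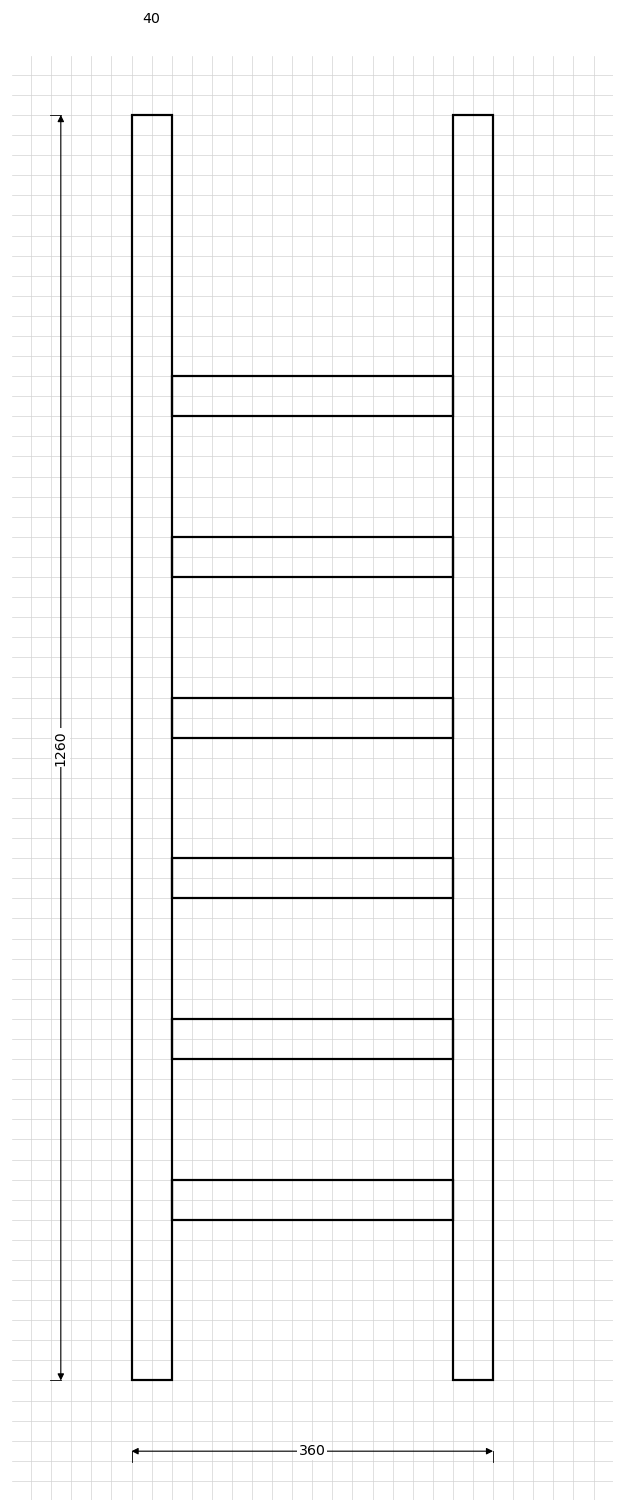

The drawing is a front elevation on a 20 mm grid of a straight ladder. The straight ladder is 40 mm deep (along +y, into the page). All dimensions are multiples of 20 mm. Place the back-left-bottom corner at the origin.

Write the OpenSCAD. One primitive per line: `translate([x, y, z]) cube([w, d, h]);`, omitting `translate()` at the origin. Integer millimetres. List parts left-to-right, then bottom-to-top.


cube([40, 40, 1260]);
translate([40, 0, 160]) cube([280, 40, 40]);
translate([40, 0, 320]) cube([280, 40, 40]);
translate([40, 0, 480]) cube([280, 40, 40]);
translate([40, 0, 640]) cube([280, 40, 40]);
translate([40, 0, 800]) cube([280, 40, 40]);
translate([40, 0, 960]) cube([280, 40, 40]);
translate([320, 0, 0]) cube([40, 40, 1260]);


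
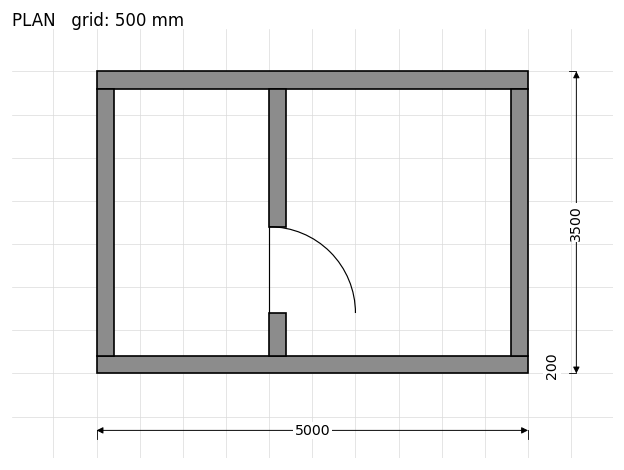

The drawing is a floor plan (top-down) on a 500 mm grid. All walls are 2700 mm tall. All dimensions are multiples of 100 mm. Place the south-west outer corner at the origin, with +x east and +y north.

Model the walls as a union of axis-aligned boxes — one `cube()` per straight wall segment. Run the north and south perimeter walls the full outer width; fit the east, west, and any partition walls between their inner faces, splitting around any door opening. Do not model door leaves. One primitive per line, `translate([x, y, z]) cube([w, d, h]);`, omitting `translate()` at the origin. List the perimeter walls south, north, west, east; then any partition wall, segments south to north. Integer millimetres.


cube([5000, 200, 2700]);
translate([0, 3300, 0]) cube([5000, 200, 2700]);
translate([0, 200, 0]) cube([200, 3100, 2700]);
translate([4800, 200, 0]) cube([200, 3100, 2700]);
translate([2000, 200, 0]) cube([200, 500, 2700]);
translate([2000, 1700, 0]) cube([200, 1600, 2700]);


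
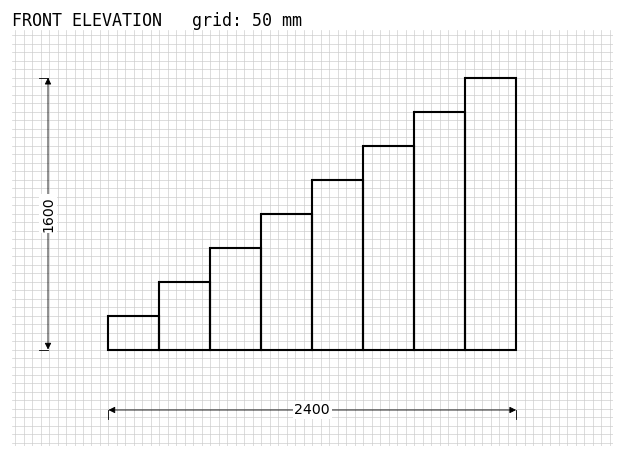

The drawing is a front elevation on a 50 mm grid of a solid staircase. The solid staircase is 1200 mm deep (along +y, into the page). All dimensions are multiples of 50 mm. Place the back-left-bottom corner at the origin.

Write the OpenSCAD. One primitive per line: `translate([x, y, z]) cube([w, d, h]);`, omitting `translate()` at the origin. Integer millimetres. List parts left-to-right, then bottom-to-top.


cube([300, 1200, 200]);
translate([300, 0, 0]) cube([300, 1200, 400]);
translate([600, 0, 0]) cube([300, 1200, 600]);
translate([900, 0, 0]) cube([300, 1200, 800]);
translate([1200, 0, 0]) cube([300, 1200, 1000]);
translate([1500, 0, 0]) cube([300, 1200, 1200]);
translate([1800, 0, 0]) cube([300, 1200, 1400]);
translate([2100, 0, 0]) cube([300, 1200, 1600]);
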